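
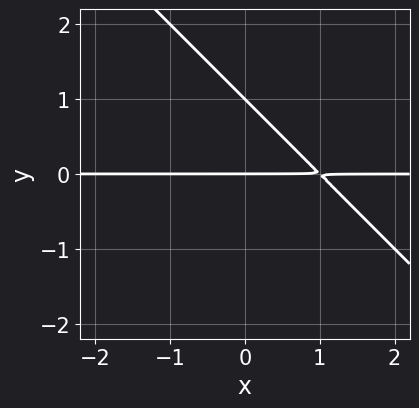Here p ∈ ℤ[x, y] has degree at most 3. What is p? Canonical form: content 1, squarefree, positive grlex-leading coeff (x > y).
First, the degree is 2 — a generic line meets the curve in up to 2 points.
Then, from the axis intercepts and sections: every point of the x-axis in the box is on the curve; among the integer gridlines, it crosses the y-axis at y ∈ {0, 1}.
Finally, matching integer coefficients to the picture gives p.

x*y + y^2 - y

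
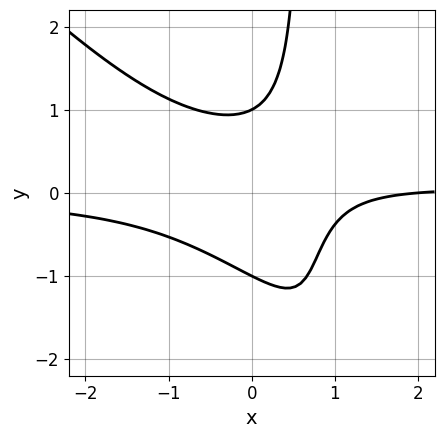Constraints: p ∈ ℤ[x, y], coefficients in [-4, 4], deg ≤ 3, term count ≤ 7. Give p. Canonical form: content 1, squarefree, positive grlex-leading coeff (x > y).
3*x^2*y + 3*x*y^2 - 2*y^2 - x + 2

1. The degree is 3 — the shape is more complex than any degree-2 curve.
2. Reading off the gridlines: it crosses the x-axis at the gridline x = 2; among the integer gridlines, it crosses the y-axis at y ∈ {-1, 1}.
3. Assembling these constraints gives the stated polynomial.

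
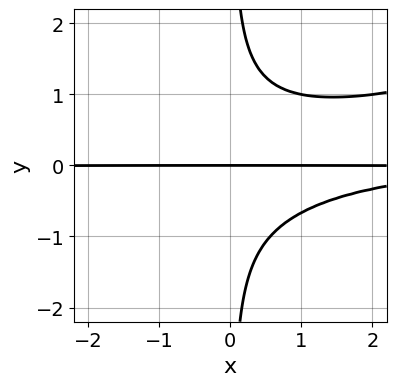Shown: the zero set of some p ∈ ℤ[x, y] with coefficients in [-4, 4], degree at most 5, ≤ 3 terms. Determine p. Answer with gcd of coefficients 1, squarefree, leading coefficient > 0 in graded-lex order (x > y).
x^2*y^2 - 3*x*y^3 + 2*y

1. deg p = 4.
2. Against the integer gridlines: it meets the y-axis at y = 0 (among the integer gridlines); every point of the x-axis in the box is on the curve.
3. Assembling these constraints gives the stated polynomial.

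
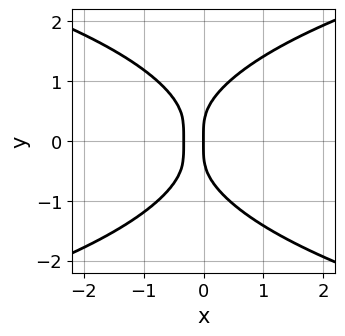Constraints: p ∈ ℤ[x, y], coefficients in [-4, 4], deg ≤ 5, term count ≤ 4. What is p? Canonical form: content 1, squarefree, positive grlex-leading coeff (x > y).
1. deg p = 4. The shape is more complex than any degree-3 curve.
2. Symmetries: the y ↦ −y reflection is a symmetry, so y appears only in even powers.
3. Checking where it meets the axes: one x-axis crossing is at x = 0; it crosses the y-axis at the gridline y = 0.
4. Solving for integer coefficients yields p as stated.

y^4 - 3*x^2 - x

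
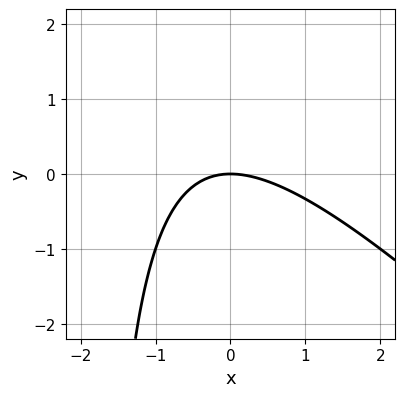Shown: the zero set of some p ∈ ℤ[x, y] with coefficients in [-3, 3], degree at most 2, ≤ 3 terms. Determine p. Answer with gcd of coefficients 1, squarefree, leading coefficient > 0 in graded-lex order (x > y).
1. Degree: the shape is more complex than any degree-1 curve, so deg p = 2.
2. Observable constraints: it crosses the x-axis at the gridline x = 0; it crosses the y-axis at the gridline y = 0.
3. Assembling these constraints gives the stated polynomial.

x^2 + x*y + 2*y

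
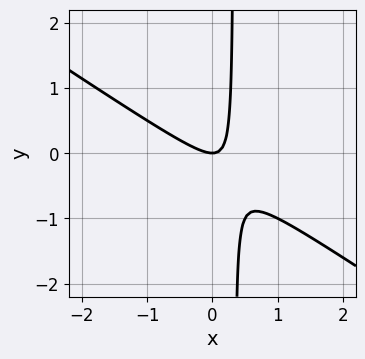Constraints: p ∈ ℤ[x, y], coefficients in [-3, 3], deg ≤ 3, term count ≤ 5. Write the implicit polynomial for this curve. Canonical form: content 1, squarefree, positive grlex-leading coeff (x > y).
1. The degree is 2 — the shape is more complex than any degree-1 curve.
2. Against the integer gridlines: it meets the y-axis at y = 0 (among the integer gridlines); it crosses the x-axis at the gridline x = 0.
3. Solving for integer coefficients yields p as stated.

2*x^2 + 3*x*y - y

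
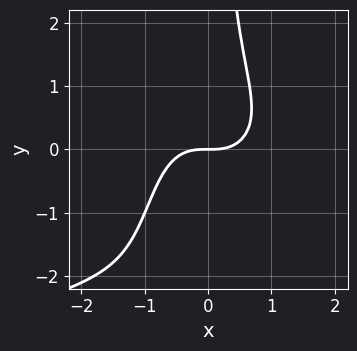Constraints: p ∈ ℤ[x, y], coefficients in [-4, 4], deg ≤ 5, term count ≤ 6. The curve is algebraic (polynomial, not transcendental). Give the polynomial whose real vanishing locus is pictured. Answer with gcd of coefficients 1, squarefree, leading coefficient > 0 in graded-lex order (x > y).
2*x^2*y^2 + 3*x^3 + 2*x*y^2 - 3*y

deg p = 4. A generic line meets the curve in up to 4 points.
Checking where it meets the axes: it crosses the y-axis at the gridline y = 0; one x-axis crossing is at x = 0.
These observations pin down the coefficients.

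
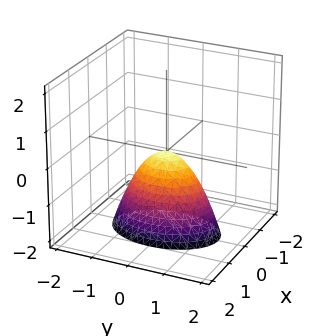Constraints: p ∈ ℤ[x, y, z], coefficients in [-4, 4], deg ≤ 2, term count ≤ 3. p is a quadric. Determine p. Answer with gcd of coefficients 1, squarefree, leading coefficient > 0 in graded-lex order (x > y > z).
1. deg p = 2.
2. Symmetries: it's symmetric under x → −x, forcing even powers of x; it's symmetric under y → −y, forcing even powers of y.
3. Checking where it meets the axes: it meets the y-axis at y = 0 (among the integer gridlines); it crosses the z-axis at the gridline z = 0; one x-axis crossing is at x = 0.
4. Together with the visible shape, these determine p as stated.

2*x^2 + y^2 + z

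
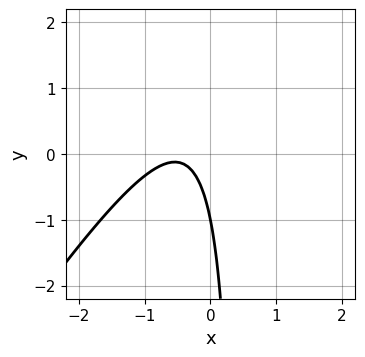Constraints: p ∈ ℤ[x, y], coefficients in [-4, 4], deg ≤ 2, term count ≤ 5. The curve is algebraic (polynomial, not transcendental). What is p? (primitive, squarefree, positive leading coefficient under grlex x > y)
1. The degree is 2 — a generic line meets the curve in up to 2 points.
2. Against the integer gridlines: no x-intercept at any integer in the box; it meets the y-axis at y = -1 (among the integer gridlines).
3. Matching integer coefficients to the picture gives p.

3*x^2 - 2*x*y + 3*x + y + 1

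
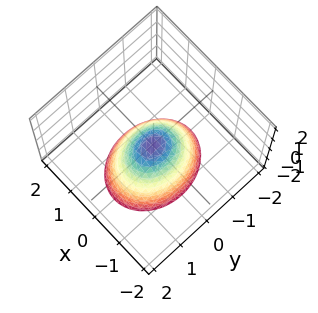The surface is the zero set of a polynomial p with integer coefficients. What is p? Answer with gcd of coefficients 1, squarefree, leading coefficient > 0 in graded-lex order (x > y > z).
deg p = 2. A paraboloid; a quadric.
Symmetries: the y ↦ −y reflection is a symmetry, so y appears only in even powers; mirror symmetry x ↦ −x ⇒ only even powers of x.
Checking where it meets the axes: one z-axis crossing is at z = 0; one x-axis crossing is at x = 0; one y-axis crossing is at y = 0.
These observations pin down the coefficients.

3*x^2 + 2*y^2 + 2*z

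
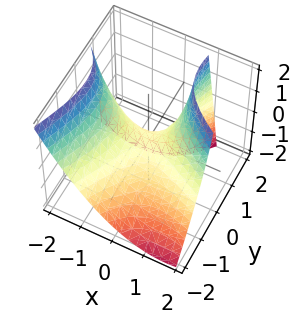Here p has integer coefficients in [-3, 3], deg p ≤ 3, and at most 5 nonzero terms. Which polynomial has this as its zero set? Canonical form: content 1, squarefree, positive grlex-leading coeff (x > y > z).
First, the degree is 2 — the shape is more complex than any degree-1 surface.
Next, against the integer gridlines: it crosses the y-axis at the gridline y = 0; it crosses the z-axis at the gridline z = 0.
Finally, matching integer coefficients to the picture gives p.

2*x^2 + 3*x*y - 2*y^2 + 2*y*z - 3*z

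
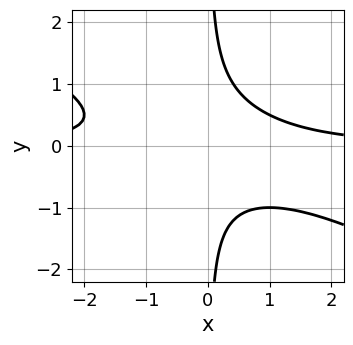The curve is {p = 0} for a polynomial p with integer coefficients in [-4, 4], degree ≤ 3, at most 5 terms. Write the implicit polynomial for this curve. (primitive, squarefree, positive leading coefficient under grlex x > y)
First, the degree is 3 — no degree-2 curve has this shape.
Next, from the axis intercepts and sections: it misses every integer gridline on the x-axis; the curve avoids every integer y-axis point in the box.
Finally, the integer polynomial consistent with all of this is the stated p.

x^2*y + 2*x*y^2 - 1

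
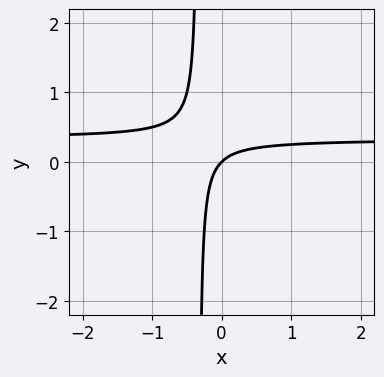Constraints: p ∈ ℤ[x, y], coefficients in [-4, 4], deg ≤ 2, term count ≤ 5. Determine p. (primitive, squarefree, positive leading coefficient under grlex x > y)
3*x*y - x + y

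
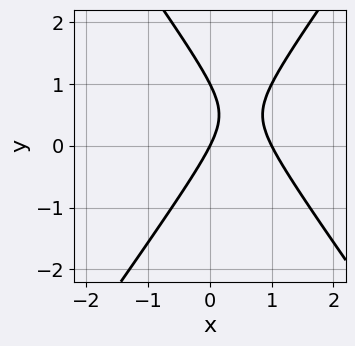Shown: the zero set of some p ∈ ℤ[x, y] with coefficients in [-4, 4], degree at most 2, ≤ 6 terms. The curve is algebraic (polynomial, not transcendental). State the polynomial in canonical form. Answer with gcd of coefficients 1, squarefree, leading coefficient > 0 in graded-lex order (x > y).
2*x^2 - y^2 - 2*x + y

(a) Degree: no degree-1 curve has this shape, so deg p = 2.
(b) Observable constraints: the y-axis gridline crossings are at y ∈ {0, 1}; the x-axis gridline crossings are at x ∈ {0, 1}.
(c) These observations pin down the coefficients.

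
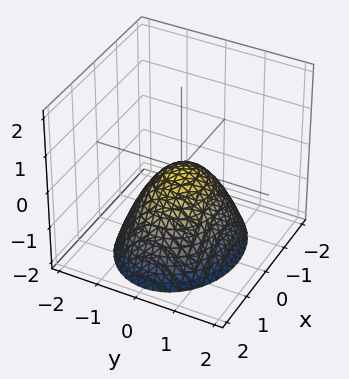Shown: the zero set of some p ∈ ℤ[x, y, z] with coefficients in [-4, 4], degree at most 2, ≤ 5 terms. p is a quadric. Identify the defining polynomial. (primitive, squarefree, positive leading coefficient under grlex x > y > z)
1. The degree is 2 — a paraboloid; a quadric.
2. Symmetries: it's symmetric under y → −y, forcing even powers of y; mirror symmetry x ↦ −x ⇒ only even powers of x.
3. From the axis intercepts and sections: it crosses the y-axis at the gridline y = 0; it crosses the z-axis at the gridline z = 0; it meets the x-axis at x = 0 (among the integer gridlines).
4. Matching integer coefficients to the picture gives p.

2*x^2 + 3*y^2 + 3*z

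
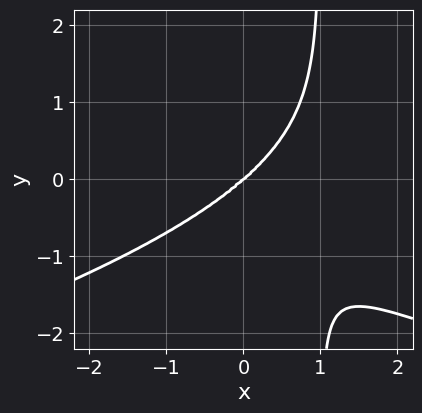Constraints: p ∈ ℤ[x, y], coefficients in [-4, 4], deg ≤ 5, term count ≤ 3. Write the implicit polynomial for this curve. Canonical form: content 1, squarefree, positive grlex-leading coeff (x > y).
First, deg p = 4. No degree-3 curve has this shape.
Then, reading off the gridlines: it meets the y-axis at y = 0 (among the integer gridlines); one x-axis crossing is at x = 0.
Finally, fitting integer coefficients to these (and the overall shape) gives p.

3*x*y^3 + 2*x^3 - 3*y^3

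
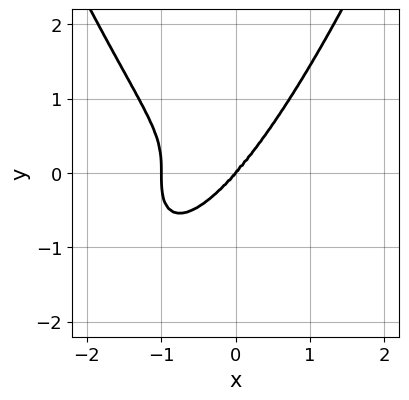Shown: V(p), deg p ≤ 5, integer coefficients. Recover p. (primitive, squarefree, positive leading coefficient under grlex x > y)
3*x^4 + 3*x^3 - 2*y^3

Degree: the shape is more complex than any degree-3 curve, so deg p = 4.
Observable constraints: the x-axis gridline crossings are at x ∈ {-1, 0}; one y-axis crossing is at y = 0.
Putting this together gives p.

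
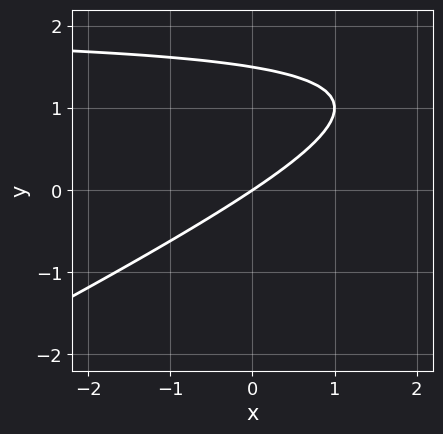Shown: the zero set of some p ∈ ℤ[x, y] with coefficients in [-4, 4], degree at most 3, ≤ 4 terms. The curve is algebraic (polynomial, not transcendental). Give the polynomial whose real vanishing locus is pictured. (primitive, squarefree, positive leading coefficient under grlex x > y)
x*y - 2*y^2 - 2*x + 3*y

First, the degree is 2 — no degree-1 curve has this shape.
Next, from the visible intercepts: it meets the y-axis at y = 0 (among the integer gridlines); it crosses the x-axis at the gridline x = 0.
Finally, solving for integer coefficients yields p as stated.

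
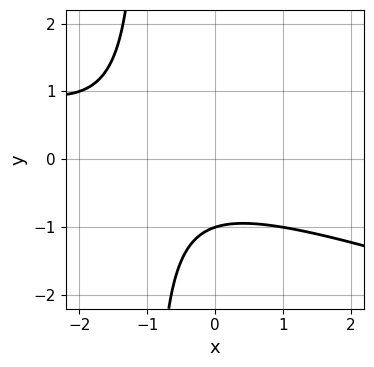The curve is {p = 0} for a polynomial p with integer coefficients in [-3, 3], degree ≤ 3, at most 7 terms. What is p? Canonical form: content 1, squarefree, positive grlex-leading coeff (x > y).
First, degree: the shape is more complex than any degree-1 curve, so deg p = 2.
Then, against the integer gridlines: it misses every integer gridline on the x-axis; it crosses the y-axis at the gridline y = -1.
Finally, putting this together gives p.

x^2 + 3*x*y + 2*x + 3*y + 3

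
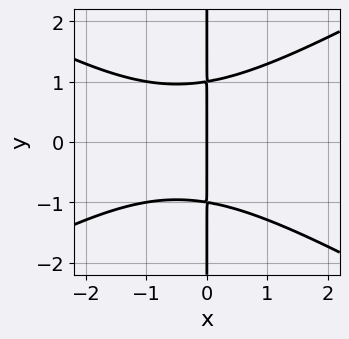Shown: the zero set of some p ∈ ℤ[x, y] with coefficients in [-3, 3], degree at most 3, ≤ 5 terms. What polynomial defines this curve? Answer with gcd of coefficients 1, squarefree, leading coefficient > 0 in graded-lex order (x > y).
x^3 - 3*x*y^2 + x^2 + 3*x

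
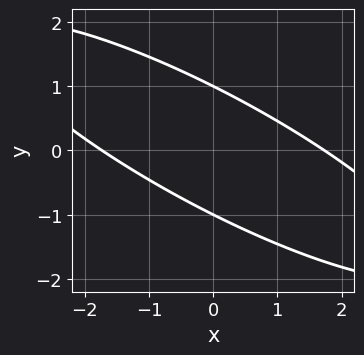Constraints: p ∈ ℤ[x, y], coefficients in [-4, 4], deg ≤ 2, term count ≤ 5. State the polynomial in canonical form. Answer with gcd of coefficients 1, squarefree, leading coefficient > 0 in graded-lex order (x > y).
x^2 + 3*x*y + 3*y^2 - 3

(a) The degree is 2 — the shape is more complex than any degree-1 curve.
(b) Reading off the gridlines: the y-axis gridline crossings are at y ∈ {-1, 1}.
(c) These observations pin down the coefficients.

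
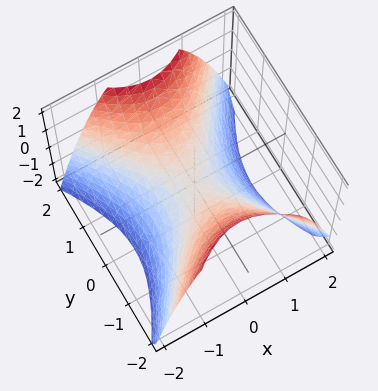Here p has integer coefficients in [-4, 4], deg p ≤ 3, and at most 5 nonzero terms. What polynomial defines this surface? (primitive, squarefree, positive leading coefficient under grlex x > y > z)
First, deg p = 2.
Next, symmetries: mirror symmetry y ↦ −y ⇒ only even powers of y; mirror symmetry x ↦ −x ⇒ only even powers of x.
Then, from the axis intercepts and sections: one y-axis crossing is at y = 0; it crosses the x-axis at the gridline x = 0; it crosses the z-axis at the gridline z = 0.
Finally, solving for integer coefficients yields p as stated.

3*x^2 - 2*y^2 + 3*z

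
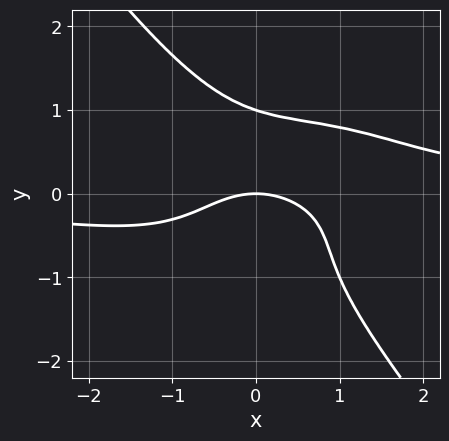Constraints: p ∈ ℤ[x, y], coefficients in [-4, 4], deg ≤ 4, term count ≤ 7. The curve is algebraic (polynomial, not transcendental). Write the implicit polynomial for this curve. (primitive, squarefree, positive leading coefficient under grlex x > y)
x^3*y + 2*x*y^3 + 2*y^4 - x^2 - 2*y

The degree is 4 — a generic line meets the curve in up to 4 points.
Checking where it meets the axes: among the integer gridlines, it crosses the y-axis at y ∈ {0, 1}; it crosses the x-axis at the gridline x = 0.
Fitting integer coefficients to these (and the overall shape) gives p.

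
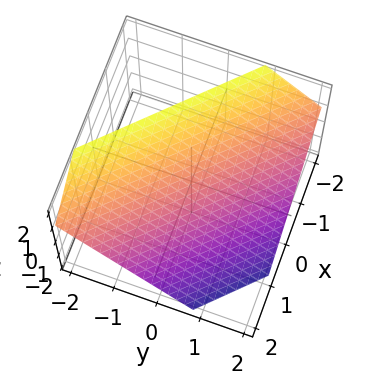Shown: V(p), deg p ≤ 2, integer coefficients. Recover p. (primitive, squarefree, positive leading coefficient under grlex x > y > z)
3*x + 3*y + 3*z - 2

First, degree: the surface is flat (a plane), so deg p = 1.
Finally, putting this together gives p.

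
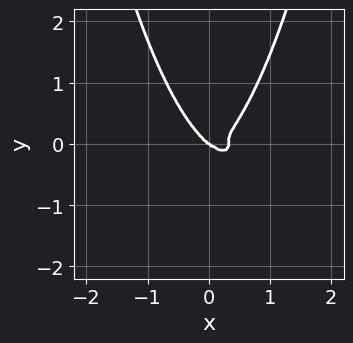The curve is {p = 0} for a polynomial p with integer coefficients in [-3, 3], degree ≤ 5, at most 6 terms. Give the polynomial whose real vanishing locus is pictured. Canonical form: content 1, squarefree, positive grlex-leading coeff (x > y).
3*x^4 + 2*x^2*y^2 - x^3 - 2*y^3

First, the degree is 4 — a generic line meets the curve in up to 4 points.
Then, from the axis intercepts and sections: it meets the x-axis at x = 0 (among the integer gridlines); one y-axis crossing is at y = 0.
Finally, the integer polynomial consistent with all of this is the stated p.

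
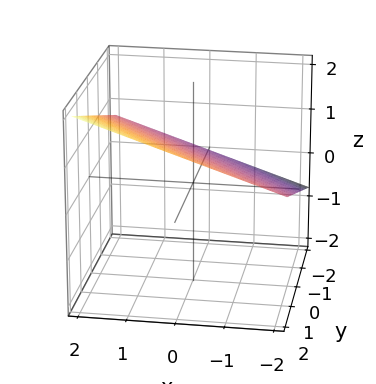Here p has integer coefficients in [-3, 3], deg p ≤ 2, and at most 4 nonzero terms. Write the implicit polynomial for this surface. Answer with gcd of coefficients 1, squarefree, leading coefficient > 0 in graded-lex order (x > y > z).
x + y - 3*z + 2

(a) Degree: the surface is flat (a plane), so deg p = 1.
(b) Reading off the gridlines: it crosses the x-axis at the gridline x = -2; one y-axis crossing is at y = -2.
(c) Assembling these constraints gives the stated polynomial.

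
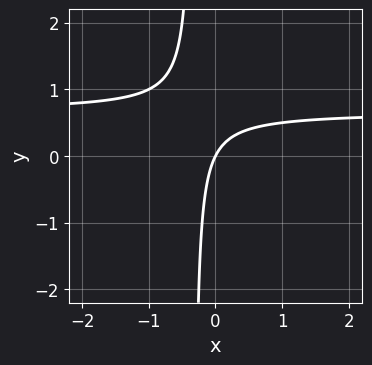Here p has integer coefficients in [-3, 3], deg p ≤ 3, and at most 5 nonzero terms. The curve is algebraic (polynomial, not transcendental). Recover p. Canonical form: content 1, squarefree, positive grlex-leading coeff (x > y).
First, deg p = 2.
Next, observable constraints: it crosses the x-axis at the gridline x = 0; it meets the y-axis at y = 0 (among the integer gridlines).
Finally, putting this together gives p.

3*x*y - 2*x + y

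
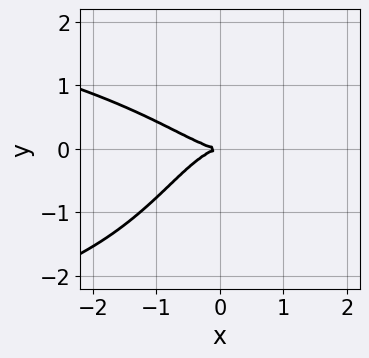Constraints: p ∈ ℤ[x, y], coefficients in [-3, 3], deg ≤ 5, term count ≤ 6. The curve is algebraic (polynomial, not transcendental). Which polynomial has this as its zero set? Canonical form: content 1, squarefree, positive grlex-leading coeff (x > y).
1. Degree: no degree-3 curve has this shape, so deg p = 4.
2. Reading off the gridlines: it crosses the y-axis at the gridline y = 0; it meets the x-axis at x = 0 (among the integer gridlines).
3. Putting this together gives p.

x^2*y^2 + x^3 + x^2*y + 2*y^2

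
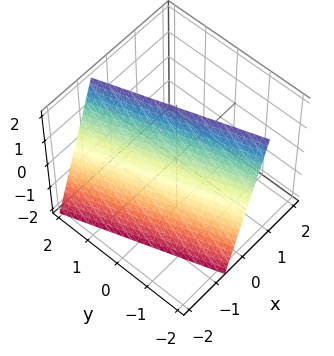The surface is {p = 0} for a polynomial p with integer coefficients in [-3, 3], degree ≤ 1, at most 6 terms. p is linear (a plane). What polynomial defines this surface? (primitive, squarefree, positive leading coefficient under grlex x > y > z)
3*x + y - z + 2

1. The degree is 1 — the surface is flat (a plane).
2. Against the integer gridlines: one y-axis crossing is at y = -2; it meets the z-axis at z = 2 (among the integer gridlines).
3. The integer polynomial consistent with all of this is the stated p.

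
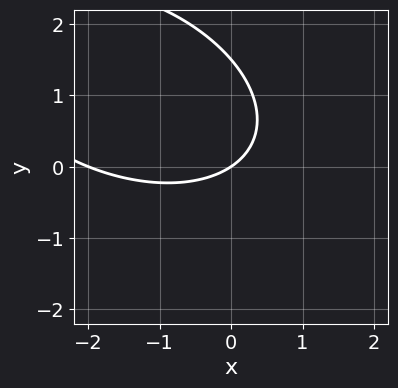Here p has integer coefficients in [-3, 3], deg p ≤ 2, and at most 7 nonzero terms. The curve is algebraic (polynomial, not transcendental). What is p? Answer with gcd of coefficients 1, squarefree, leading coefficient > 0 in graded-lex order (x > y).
x^2 + x*y + 2*y^2 + 2*x - 3*y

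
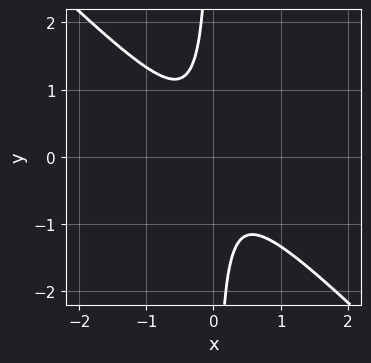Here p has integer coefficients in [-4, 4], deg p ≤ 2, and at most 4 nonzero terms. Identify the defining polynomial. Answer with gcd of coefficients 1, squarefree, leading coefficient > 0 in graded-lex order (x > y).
The degree is 2 — the shape is more complex than any degree-1 curve.
Against the integer gridlines: the curve avoids every integer y-axis point in the box; it misses every integer gridline on the x-axis.
These observations pin down the coefficients.

3*x^2 + 3*x*y + 1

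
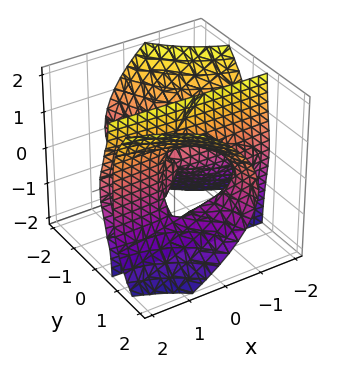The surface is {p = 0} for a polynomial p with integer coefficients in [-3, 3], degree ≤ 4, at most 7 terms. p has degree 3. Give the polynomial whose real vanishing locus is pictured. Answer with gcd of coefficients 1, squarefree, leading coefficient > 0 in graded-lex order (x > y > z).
3*x*y^2 + y^3 - 2*y*z^2 - 2*x*y + z^2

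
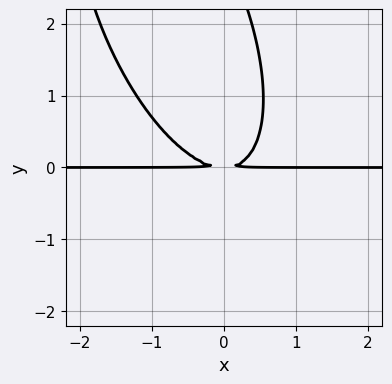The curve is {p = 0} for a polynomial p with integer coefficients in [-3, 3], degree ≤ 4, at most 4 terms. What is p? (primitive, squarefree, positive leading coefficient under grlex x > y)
3*x^2*y + 2*x*y^2 + y^3 - 3*y^2

1. The degree is 3 — a generic line meets the curve in up to 3 points.
2. Reading off the gridlines: every point of the x-axis in the box is on the curve.
3. Assembling these constraints gives the stated polynomial.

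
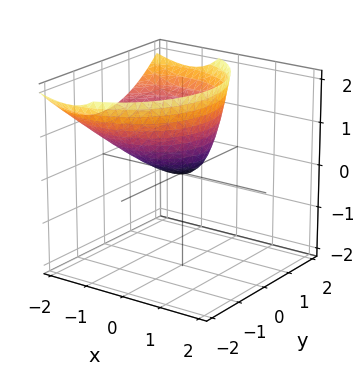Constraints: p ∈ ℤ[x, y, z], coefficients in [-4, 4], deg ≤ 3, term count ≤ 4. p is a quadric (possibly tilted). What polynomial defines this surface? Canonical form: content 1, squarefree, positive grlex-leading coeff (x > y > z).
(a) deg p = 2. The shape is more complex than any degree-1 surface.
(b) From the visible intercepts: one z-axis crossing is at z = 0; it crosses the y-axis at the gridline y = 0; it crosses the x-axis at the gridline x = 0.
(c) The integer polynomial consistent with all of this is the stated p.

2*x^2 + 3*x*z + 2*y^2 - 3*z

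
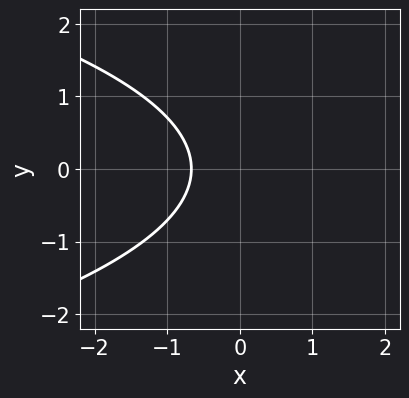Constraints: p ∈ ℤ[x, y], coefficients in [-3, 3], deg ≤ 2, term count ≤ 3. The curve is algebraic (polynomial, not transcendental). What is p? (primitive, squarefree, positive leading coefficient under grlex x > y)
First, deg p = 2. The shape is more complex than any degree-1 curve.
Then, symmetries: the y ↦ −y reflection is a symmetry, so y appears only in even powers.
Next, against the integer gridlines: no y-intercept at any integer in the box.
Finally, together with the visible shape, these determine p as stated.

2*y^2 + 3*x + 2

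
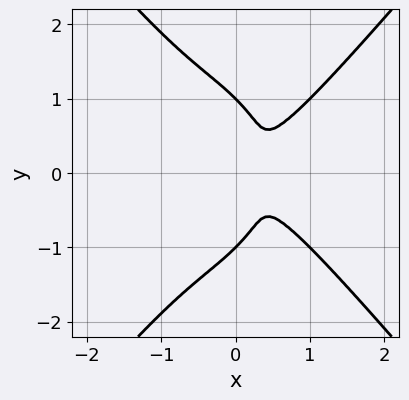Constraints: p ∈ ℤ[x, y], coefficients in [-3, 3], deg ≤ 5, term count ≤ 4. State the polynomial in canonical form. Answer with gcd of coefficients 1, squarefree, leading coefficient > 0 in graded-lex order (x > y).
First, the degree is 4 — a generic line meets the curve in up to 4 points.
Then, symmetries: the y ↦ −y reflection is a symmetry, so y appears only in even powers.
Next, from the visible intercepts: among the integer gridlines, it crosses the y-axis at y ∈ {-1, 1}.
Finally, solving for integer coefficients yields p as stated.

2*x^4 - y^4 - 2*x*y^2 + y^2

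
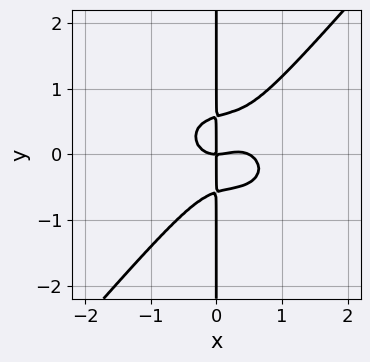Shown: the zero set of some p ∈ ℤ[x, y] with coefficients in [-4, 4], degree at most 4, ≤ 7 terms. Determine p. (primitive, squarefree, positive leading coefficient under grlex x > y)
1. deg p = 4. A generic line meets the curve in up to 4 points.
2. From the visible intercepts: every point of the y-axis in the box is on the curve; one x-axis crossing is at x = 0.
3. These observations pin down the coefficients.

2*x^4 + 2*x^2*y^2 - 3*x*y^3 - x^3 + x*y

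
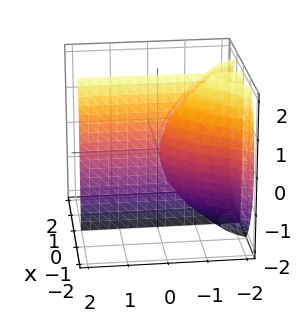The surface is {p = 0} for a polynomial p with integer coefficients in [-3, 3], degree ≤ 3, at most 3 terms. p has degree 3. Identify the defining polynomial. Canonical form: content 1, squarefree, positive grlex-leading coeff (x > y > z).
There are 2 components.
Degree: the shape is more complex than any degree-2 surface, so deg p = 3.
Against the integer gridlines: it crosses the x-axis at the gridline x = 0; the visible z-axis segment lies entirely on the surface; every point of the y-axis in the box is on the surface.
Putting this together gives p.

2*x^3 + x*z^2 + 3*x*y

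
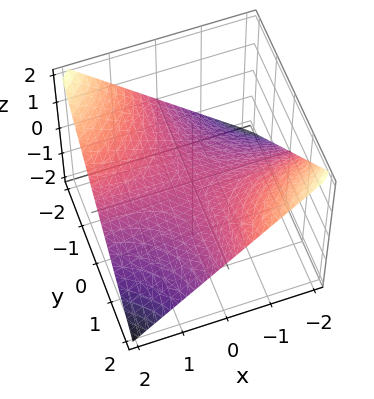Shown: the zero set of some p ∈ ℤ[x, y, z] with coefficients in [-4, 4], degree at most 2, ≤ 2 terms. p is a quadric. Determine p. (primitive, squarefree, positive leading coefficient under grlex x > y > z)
First, degree: a hyperbolic paraboloid; a quadric, so deg p = 2.
Then, reading off the gridlines: every point of the y-axis in the box is on the surface; the visible x-axis segment lies entirely on the surface; one z-axis crossing is at z = 0.
Finally, assembling these constraints gives the stated polynomial.

x*y + 2*z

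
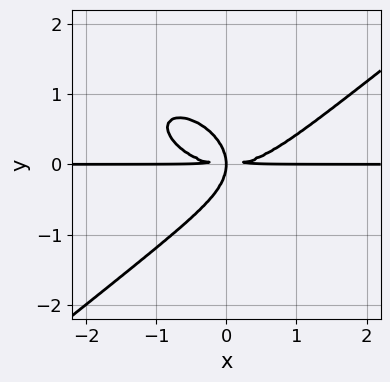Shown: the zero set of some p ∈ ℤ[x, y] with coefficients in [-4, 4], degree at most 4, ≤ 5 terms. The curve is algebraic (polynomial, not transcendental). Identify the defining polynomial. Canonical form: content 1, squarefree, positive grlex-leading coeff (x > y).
First, deg p = 4.
Next, from the visible intercepts: the visible x-axis segment lies entirely on the curve.
Finally, matching integer coefficients to the picture gives p.

x^3*y - 2*y^4 - 2*x*y^2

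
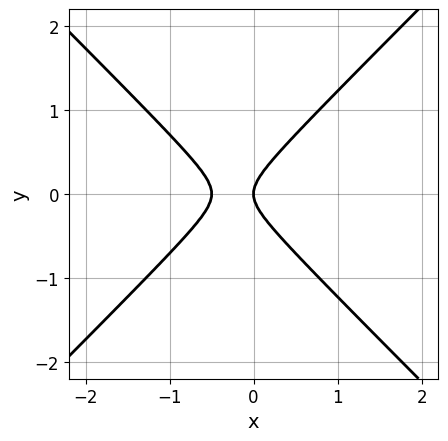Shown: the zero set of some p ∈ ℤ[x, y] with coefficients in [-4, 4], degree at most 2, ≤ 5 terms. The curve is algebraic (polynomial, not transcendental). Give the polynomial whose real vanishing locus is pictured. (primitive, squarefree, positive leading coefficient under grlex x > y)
2*x^2 - 2*y^2 + x

1. The degree is 2 — no degree-1 curve has this shape.
2. Symmetries: it's symmetric under y → −y, forcing even powers of y.
3. From the axis intercepts and sections: it meets the y-axis at y = 0 (among the integer gridlines); it meets the x-axis at x = 0 (among the integer gridlines).
4. Putting this together gives p.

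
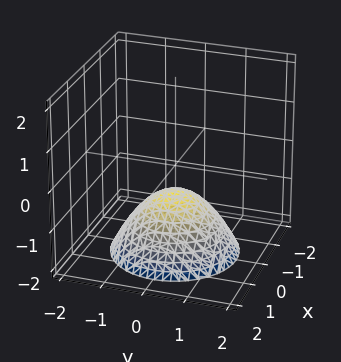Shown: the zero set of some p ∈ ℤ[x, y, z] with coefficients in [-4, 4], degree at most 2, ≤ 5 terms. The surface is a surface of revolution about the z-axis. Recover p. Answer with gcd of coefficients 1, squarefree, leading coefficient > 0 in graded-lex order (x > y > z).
First, the degree is 2 — a generic line meets the surface in up to 2 points.
Then, symmetry: the surface is invariant under rotation about z: p = q(x² + y², z).
Next, observable constraints: the surface avoids every integer y-axis point in the box; a circular section at z = -1 has radius between 0 and 1.
Finally, fitting integer coefficients to these (and the overall shape) gives p.

2*x^2 + 2*y^2 + 3*z + 2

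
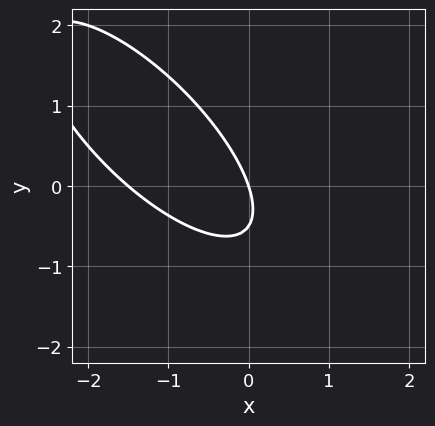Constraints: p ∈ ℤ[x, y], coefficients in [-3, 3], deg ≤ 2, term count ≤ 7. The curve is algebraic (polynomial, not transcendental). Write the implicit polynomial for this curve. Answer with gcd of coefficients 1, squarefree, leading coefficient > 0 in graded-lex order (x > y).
deg p = 2. The shape is more complex than any degree-1 curve.
Observable constraints: one y-axis crossing is at y = 0; it crosses the x-axis at the gridline x = 0.
Fitting integer coefficients to these (and the overall shape) gives p.

2*x^2 + 3*x*y + 2*y^2 + 3*x + y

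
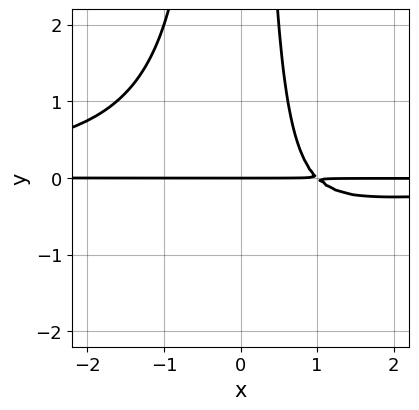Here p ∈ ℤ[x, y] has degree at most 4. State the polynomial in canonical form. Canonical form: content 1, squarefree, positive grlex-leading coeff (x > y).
deg p = 4. No degree-3 curve has this shape.
Observable constraints: it meets the y-axis at y = 0 (among the integer gridlines); every point of the x-axis in the box is on the curve.
Putting this together gives p.

x^2*y^2 + x*y - y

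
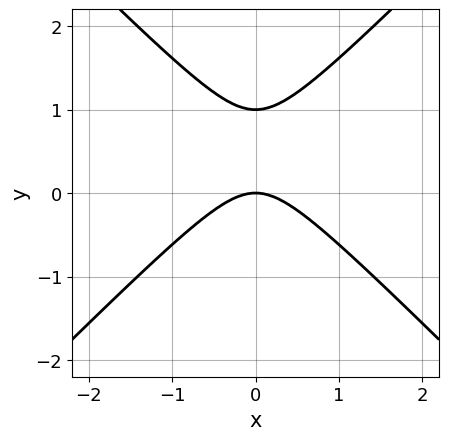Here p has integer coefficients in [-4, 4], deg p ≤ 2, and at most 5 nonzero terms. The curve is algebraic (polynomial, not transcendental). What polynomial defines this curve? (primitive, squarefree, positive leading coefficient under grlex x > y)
The degree is 2 — no degree-1 curve has this shape.
Symmetries: it's symmetric under x → −x, forcing even powers of x.
Reading off the gridlines: among the integer gridlines, it crosses the y-axis at y ∈ {0, 1}; one x-axis crossing is at x = 0.
These observations pin down the coefficients.

x^2 - y^2 + y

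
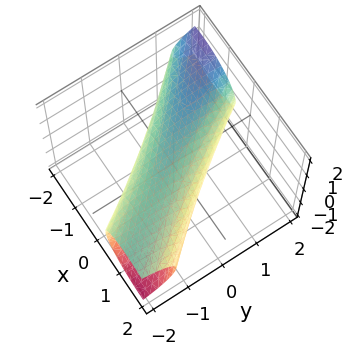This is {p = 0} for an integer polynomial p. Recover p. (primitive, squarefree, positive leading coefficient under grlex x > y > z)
Degree: a generic line meets the surface in up to 2 points, so deg p = 2.
From the visible intercepts: the x-axis gridline crossings are at x ∈ {-1, 1}.
Matching integer coefficients to the picture gives p.

2*x^2 + 3*x*y + x*z + y^2 + 3*z^2 - 2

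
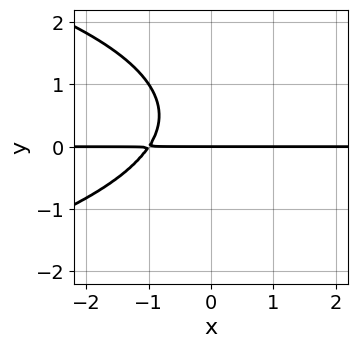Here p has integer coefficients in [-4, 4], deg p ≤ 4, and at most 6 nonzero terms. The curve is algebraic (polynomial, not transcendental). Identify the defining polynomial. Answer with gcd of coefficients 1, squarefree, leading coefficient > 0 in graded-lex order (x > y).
2*y^3 + 3*x*y - 2*y^2 + 3*y

The degree is 3 — a generic line meets the curve in up to 3 points.
Observable constraints: one y-axis crossing is at y = 0; every point of the x-axis in the box is on the curve.
Fitting integer coefficients to these (and the overall shape) gives p.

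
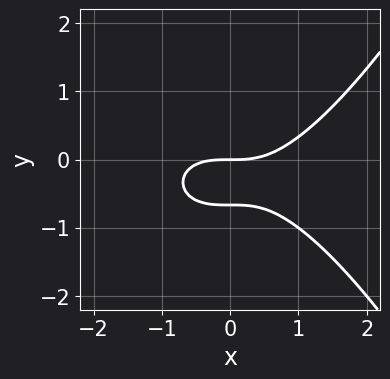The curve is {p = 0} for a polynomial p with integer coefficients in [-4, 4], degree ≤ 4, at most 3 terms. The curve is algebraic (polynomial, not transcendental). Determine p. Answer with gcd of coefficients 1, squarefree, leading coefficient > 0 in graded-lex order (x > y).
First, deg p = 3. A generic line meets the curve in up to 3 points.
Next, observable constraints: it meets the x-axis at x = 0 (among the integer gridlines); it meets the y-axis at y = 0 (among the integer gridlines).
Finally, assembling these constraints gives the stated polynomial.

x^3 - 3*y^2 - 2*y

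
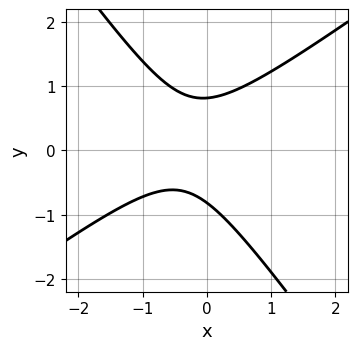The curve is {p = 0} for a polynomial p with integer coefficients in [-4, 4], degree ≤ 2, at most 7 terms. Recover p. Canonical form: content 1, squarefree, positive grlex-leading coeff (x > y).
3*x^2 - 2*x*y - 3*y^2 + 2*x + 2

1. Degree: the shape is more complex than any degree-1 curve, so deg p = 2.
2. Checking where it meets the axes: it misses every integer gridline on the x-axis.
3. Putting this together gives p.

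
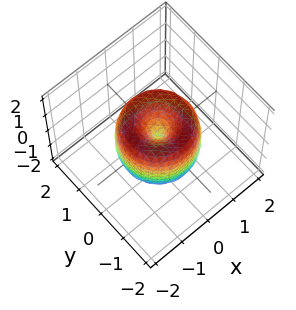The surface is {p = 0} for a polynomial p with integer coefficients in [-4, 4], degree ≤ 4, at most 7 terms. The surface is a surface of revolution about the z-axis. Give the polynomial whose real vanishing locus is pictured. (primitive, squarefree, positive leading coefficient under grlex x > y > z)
2*x^4 + 4*x^2*y^2 + 2*y^4 - 3*x^2 - 3*y^2 + z^2

1. The degree is 4 — a generic line meets the surface in up to 4 points.
2. Symmetry: the surface is invariant under rotation about z: p = q(x² + y², z).
3. Observable constraints: it meets the z-axis at z = 0 (among the integer gridlines); it meets the x-axis at x = 0 (among the integer gridlines).
4. Assembling these constraints gives the stated polynomial.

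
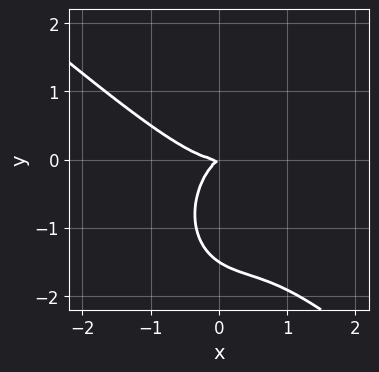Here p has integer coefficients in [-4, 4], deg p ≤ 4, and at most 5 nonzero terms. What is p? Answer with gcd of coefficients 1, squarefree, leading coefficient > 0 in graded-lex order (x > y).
3*x^3 + 2*x^2*y + 2*y^3 - 2*x*y + 3*y^2

Degree: no degree-2 curve has this shape, so deg p = 3.
Observable constraints: it meets the y-axis at y = 0 (among the integer gridlines); it crosses the x-axis at the gridline x = 0.
Together with the visible shape, these determine p as stated.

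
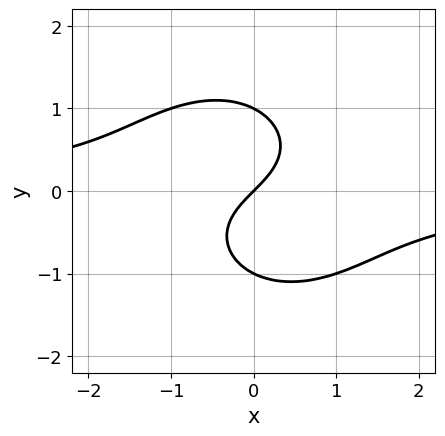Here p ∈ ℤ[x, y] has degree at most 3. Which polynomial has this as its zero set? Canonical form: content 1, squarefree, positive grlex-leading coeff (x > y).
x^2*y + y^3 + x - y

Degree: no degree-2 curve has this shape, so deg p = 3.
Reading off the gridlines: it meets the x-axis at x = 0 (among the integer gridlines); among the integer gridlines, it crosses the y-axis at y ∈ {-1, 0, 1}.
The integer polynomial consistent with all of this is the stated p.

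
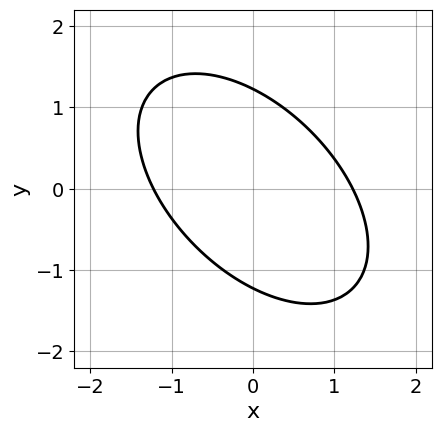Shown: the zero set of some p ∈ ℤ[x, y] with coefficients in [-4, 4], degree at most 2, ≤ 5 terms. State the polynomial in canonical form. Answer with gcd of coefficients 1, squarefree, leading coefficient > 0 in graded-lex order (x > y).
1. The degree is 2 — a generic line meets the curve in up to 2 points.
2. Matching integer coefficients to the picture gives p.

2*x^2 + 2*x*y + 2*y^2 - 3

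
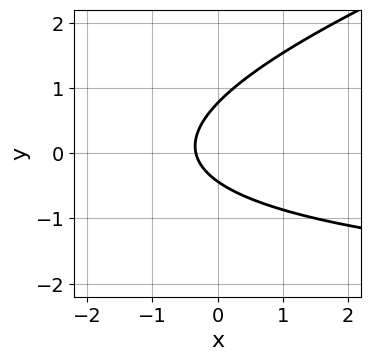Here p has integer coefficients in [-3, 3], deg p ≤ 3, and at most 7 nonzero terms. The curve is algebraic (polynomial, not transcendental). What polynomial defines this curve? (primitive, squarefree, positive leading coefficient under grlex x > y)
x*y - 3*y^2 + 3*x + y + 1

(a) The degree is 2 — the shape is more complex than any degree-1 curve.
(b) Solving for integer coefficients yields p as stated.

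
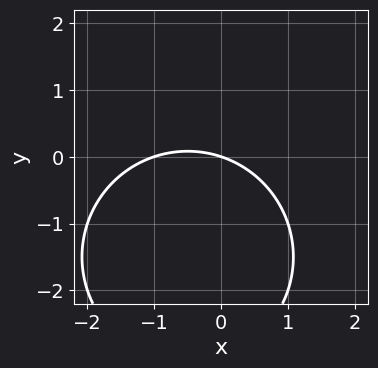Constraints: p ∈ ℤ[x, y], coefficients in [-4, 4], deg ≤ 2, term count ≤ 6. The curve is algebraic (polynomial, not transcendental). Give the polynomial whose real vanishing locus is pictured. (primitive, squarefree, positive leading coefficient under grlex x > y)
x^2 + y^2 + x + 3*y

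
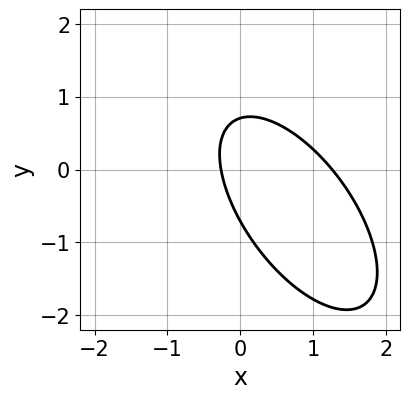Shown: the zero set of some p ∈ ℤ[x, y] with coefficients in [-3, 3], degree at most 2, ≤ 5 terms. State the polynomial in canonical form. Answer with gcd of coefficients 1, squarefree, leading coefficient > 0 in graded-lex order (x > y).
1. deg p = 2. No degree-1 curve has this shape.
2. Putting this together gives p.

3*x^2 + 3*x*y + 2*y^2 - 3*x - 1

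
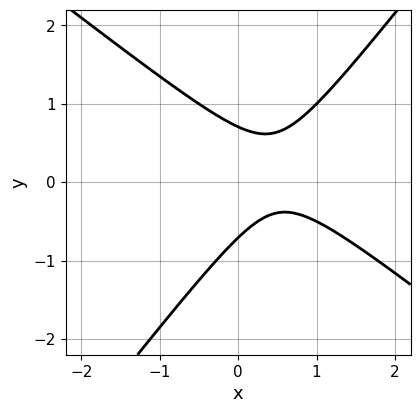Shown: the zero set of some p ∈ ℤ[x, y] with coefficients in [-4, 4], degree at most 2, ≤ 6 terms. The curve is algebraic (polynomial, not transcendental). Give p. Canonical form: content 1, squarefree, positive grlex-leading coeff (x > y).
2*x^2 + x*y - 2*y^2 - 2*x + 1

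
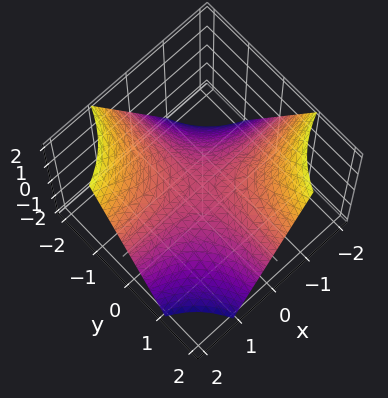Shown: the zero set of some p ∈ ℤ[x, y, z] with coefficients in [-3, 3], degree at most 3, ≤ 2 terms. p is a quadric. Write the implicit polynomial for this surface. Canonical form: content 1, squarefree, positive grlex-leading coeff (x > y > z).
(a) Degree: a hyperbolic paraboloid; a quadric, so deg p = 2.
(b) From the axis intercepts and sections: one z-axis crossing is at z = 0; the visible x-axis segment lies entirely on the surface; every point of the y-axis in the box is on the surface.
(c) Putting this together gives p.

x*y + z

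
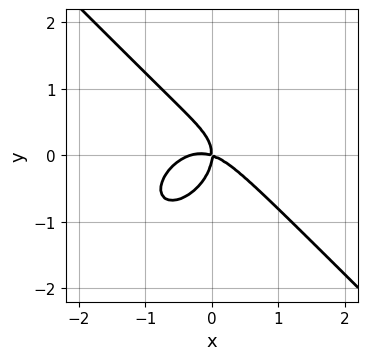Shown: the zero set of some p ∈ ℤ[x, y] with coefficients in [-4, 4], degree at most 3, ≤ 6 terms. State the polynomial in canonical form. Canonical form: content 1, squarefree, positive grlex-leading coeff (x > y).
3*x^3 + 3*y^3 + x^2 + 3*x*y

(a) deg p = 3. The shape is more complex than any degree-2 curve.
(b) Observable constraints: one y-axis crossing is at y = 0; it crosses the x-axis at the gridline x = 0.
(c) Matching integer coefficients to the picture gives p.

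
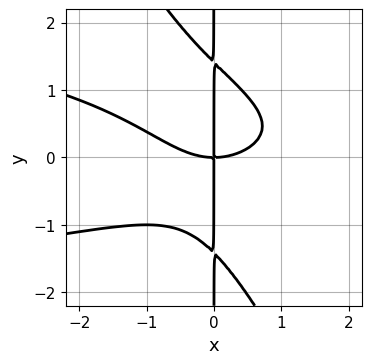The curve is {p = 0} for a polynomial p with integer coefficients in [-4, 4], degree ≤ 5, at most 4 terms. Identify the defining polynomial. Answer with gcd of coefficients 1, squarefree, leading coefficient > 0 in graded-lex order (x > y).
2*x^2*y^2 + x*y^3 + x^3 - 2*x*y

First, deg p = 4. The shape is more complex than any degree-3 curve.
Then, against the integer gridlines: every point of the y-axis in the box is on the curve; it crosses the x-axis at the gridline x = 0.
Finally, together with the visible shape, these determine p as stated.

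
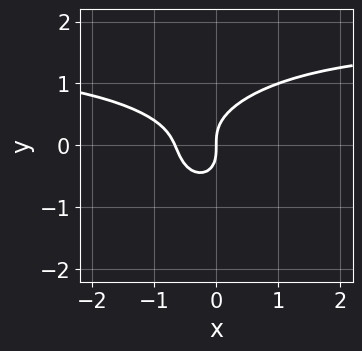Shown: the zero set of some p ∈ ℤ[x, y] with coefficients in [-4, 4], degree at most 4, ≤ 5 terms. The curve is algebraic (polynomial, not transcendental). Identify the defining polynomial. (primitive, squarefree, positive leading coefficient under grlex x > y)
2*x^2*y + 3*y^3 - 3*x^2 - 2*x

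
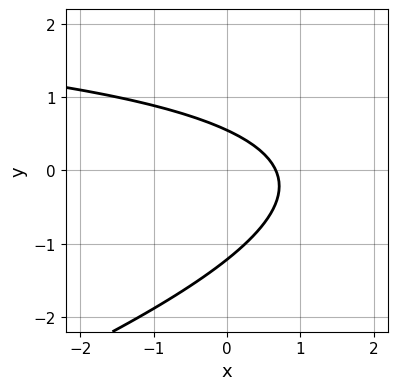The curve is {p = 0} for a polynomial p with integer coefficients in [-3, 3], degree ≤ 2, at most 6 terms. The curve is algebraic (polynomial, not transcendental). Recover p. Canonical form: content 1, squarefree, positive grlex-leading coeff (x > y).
x*y - 3*y^2 - 3*x - 2*y + 2

(a) deg p = 2. The shape is more complex than any degree-1 curve.
(b) Matching integer coefficients to the picture gives p.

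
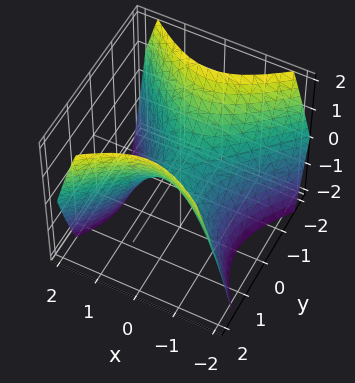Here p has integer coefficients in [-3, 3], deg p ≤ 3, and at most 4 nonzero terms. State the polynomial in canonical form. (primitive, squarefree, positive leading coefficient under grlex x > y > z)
(a) Degree: a saddle surface; a quadric, so deg p = 2.
(b) Symmetries: mirror symmetry x ↦ −x ⇒ only even powers of x; it's symmetric under y → −y, forcing even powers of y.
(c) Checking where it meets the axes: one y-axis crossing is at y = 0; it crosses the x-axis at the gridline x = 0; it meets the z-axis at z = 0 (among the integer gridlines).
(d) These observations pin down the coefficients.

x^2 - y^2 + z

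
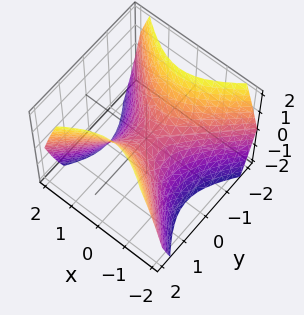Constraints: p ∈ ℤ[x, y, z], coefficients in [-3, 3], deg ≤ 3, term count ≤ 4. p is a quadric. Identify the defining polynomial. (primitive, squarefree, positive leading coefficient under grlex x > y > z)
x^2 - y^2 + z

1. The degree is 2 — a saddle surface; a quadric.
2. Symmetries: the y ↦ −y reflection is a symmetry, so y appears only in even powers; mirror symmetry x ↦ −x ⇒ only even powers of x.
3. Against the integer gridlines: one z-axis crossing is at z = 0; one y-axis crossing is at y = 0; it meets the x-axis at x = 0 (among the integer gridlines).
4. The integer polynomial consistent with all of this is the stated p.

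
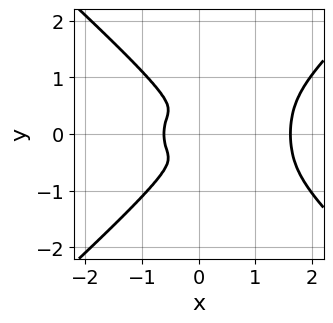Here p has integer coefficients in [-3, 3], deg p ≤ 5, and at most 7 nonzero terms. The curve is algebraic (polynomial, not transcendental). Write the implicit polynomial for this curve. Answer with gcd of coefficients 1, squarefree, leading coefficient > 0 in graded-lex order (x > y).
2*x^4 - 3*y^4 - 2*x^3 - 2*x*y^2 - 2*x^2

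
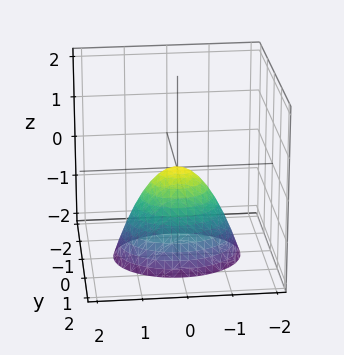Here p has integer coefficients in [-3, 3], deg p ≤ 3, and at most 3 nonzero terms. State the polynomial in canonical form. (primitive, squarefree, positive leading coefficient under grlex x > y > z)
2*x^2 + 3*y^2 + 2*z

The degree is 2 — a paraboloid; a quadric.
Symmetries: it's symmetric under x → −x, forcing even powers of x; mirror symmetry y ↦ −y ⇒ only even powers of y.
Reading off the gridlines: it crosses the y-axis at the gridline y = 0; it crosses the z-axis at the gridline z = 0; one x-axis crossing is at x = 0.
Together with the visible shape, these determine p as stated.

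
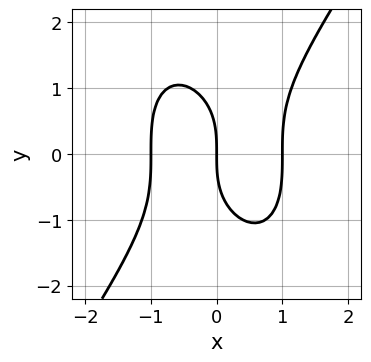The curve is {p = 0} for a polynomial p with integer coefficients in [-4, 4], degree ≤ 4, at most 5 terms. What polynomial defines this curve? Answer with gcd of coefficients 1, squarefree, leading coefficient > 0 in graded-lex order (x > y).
3*x^3 - y^3 - 3*x

First, degree: no degree-2 curve has this shape, so deg p = 3.
Then, reading off the gridlines: the x-axis gridline crossings are at x ∈ {-1, 0, 1}; it meets the y-axis at y = 0 (among the integer gridlines).
Finally, putting this together gives p.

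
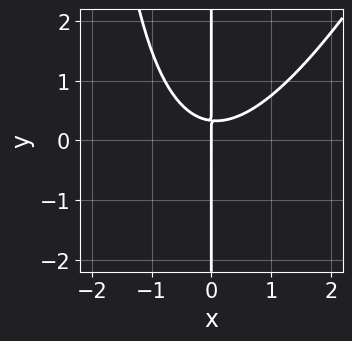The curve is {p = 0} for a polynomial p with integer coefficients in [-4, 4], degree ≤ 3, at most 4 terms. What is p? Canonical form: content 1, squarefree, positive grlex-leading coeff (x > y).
2*x^3 - x^2*y - 3*x*y + x

1. The degree is 3 — no degree-2 curve has this shape.
2. Observable constraints: it meets the x-axis at x = 0 (among the integer gridlines); the visible y-axis segment lies entirely on the curve.
3. Together with the visible shape, these determine p as stated.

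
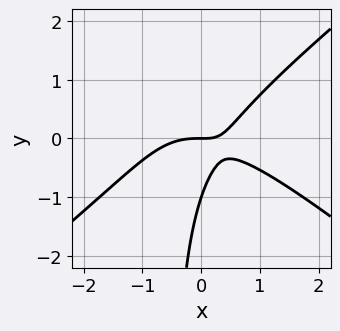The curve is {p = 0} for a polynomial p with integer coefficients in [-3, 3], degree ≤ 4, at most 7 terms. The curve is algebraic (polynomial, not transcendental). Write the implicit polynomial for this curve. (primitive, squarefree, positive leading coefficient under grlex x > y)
2*x^3 - 3*x*y^2 + 3*x*y - 2*y^2 - 2*y

(a) Degree: no degree-2 curve has this shape, so deg p = 3.
(b) Against the integer gridlines: the y-axis gridline crossings are at y ∈ {-1, 0}; it crosses the x-axis at the gridline x = 0.
(c) The integer polynomial consistent with all of this is the stated p.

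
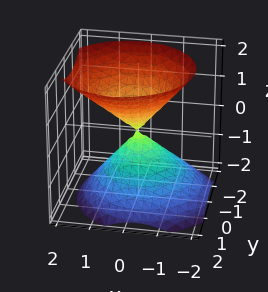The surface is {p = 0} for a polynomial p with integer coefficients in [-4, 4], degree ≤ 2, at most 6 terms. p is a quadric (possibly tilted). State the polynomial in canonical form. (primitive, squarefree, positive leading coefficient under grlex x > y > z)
1. The picture has 2 separate pieces. They look like related sheets of one shape, so recover p as a whole.
2. Degree: a generic line meets the surface in up to 2 points, so deg p = 2.
3. Observable constraints: it crosses the z-axis at the gridline z = 0; it crosses the y-axis at the gridline y = 0; it crosses the x-axis at the gridline x = 0.
4. These observations pin down the coefficients.

3*x^2 - x*z + 3*y^2 - 3*z^2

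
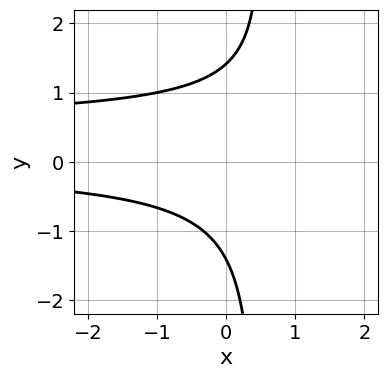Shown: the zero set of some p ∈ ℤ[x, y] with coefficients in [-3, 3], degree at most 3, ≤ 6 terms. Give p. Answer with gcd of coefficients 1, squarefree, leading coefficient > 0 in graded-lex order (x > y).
2*x*y^2 - x*y - y^2 + 2

First, deg p = 3.
Next, checking where it meets the axes: the curve avoids every integer x-axis point in the box.
Finally, fitting integer coefficients to these (and the overall shape) gives p.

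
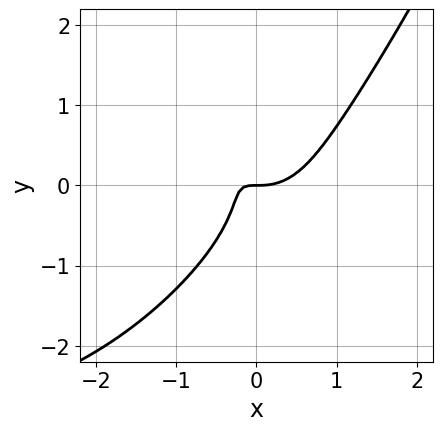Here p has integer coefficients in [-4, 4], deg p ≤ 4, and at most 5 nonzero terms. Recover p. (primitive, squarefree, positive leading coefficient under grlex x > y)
x^3*y + 3*x^3 - 2*y^3 - 3*x*y - y

Degree: the shape is more complex than any degree-3 curve, so deg p = 4.
Observable constraints: one x-axis crossing is at x = 0; it crosses the y-axis at the gridline y = 0.
These observations pin down the coefficients.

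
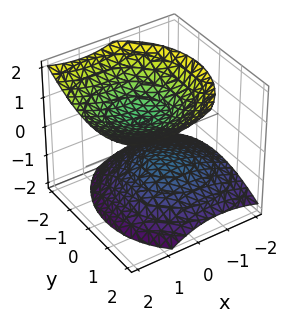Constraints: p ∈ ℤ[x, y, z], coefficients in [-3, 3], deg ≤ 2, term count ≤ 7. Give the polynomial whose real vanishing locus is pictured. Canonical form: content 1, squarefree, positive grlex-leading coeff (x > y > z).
2*x^2 - 2*x*z + 2*y^2 - 3*z^2 + 2

First, there are 2 components.
Next, degree: a generic line meets the surface in up to 2 points, so deg p = 2.
Next, checking where it meets the axes: no y-intercept at any integer in the box; it misses every integer gridline on the x-axis.
Finally, matching integer coefficients to the picture gives p.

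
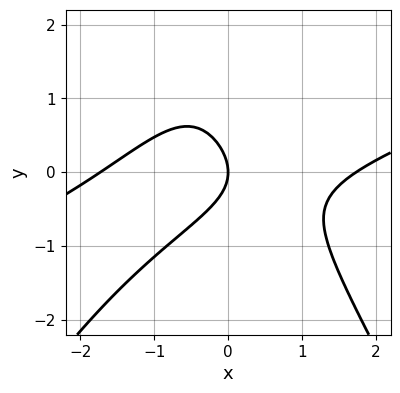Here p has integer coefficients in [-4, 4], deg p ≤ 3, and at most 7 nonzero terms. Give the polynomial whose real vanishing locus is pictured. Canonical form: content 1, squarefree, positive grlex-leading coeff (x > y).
1. The degree is 3 — the shape is more complex than any degree-2 curve.
2. From the visible intercepts: it crosses the y-axis at the gridline y = 0; one x-axis crossing is at x = 0.
3. These observations pin down the coefficients.

x^3 - 3*x^2*y + y^3 - 3*y^2 - 3*x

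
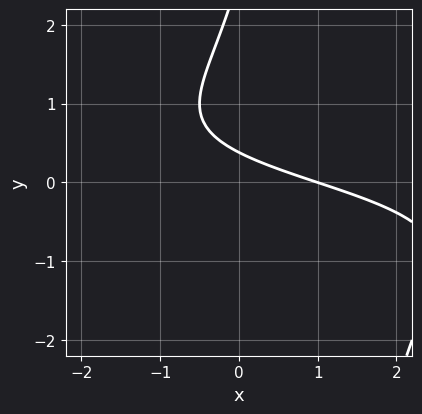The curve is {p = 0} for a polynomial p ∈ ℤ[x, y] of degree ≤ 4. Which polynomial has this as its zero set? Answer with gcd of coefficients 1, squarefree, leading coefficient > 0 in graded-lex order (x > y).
First, the degree is 3 — no degree-2 curve has this shape.
Then, against the integer gridlines: it meets the x-axis at x = 1 (among the integer gridlines).
Finally, fitting integer coefficients to these (and the overall shape) gives p.

x*y^2 - y^2 + x + 3*y - 1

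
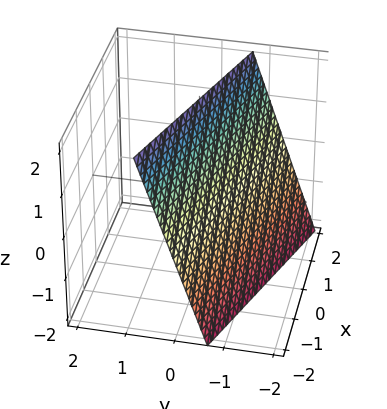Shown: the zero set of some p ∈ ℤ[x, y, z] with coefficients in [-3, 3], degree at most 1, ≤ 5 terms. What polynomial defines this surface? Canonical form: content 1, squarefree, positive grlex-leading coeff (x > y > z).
x + 3*y - z + 2

First, degree: every cross-section is a straight line — this is a plane, so deg p = 1.
Then, against the integer gridlines: it crosses the z-axis at the gridline z = 2; it crosses the x-axis at the gridline x = -2.
Finally, solving for integer coefficients yields p as stated.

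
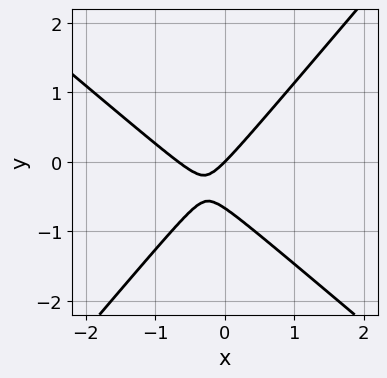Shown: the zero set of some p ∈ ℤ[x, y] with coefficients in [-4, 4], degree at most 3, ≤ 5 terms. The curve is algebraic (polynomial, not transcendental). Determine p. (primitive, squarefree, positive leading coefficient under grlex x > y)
First, deg p = 2. The shape is more complex than any degree-1 curve.
Then, from the axis intercepts and sections: one x-axis crossing is at x = 0; it meets the y-axis at y = 0 (among the integer gridlines).
Finally, putting this together gives p.

3*x^2 + x*y - 3*y^2 + 2*x - 2*y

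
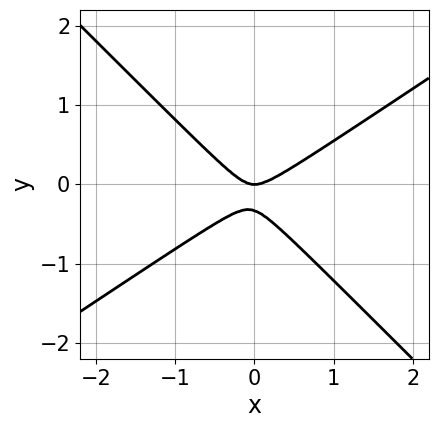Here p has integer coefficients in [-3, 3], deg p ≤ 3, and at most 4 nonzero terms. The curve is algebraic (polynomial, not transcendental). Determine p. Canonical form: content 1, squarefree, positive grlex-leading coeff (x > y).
1. Degree: a generic line meets the curve in up to 2 points, so deg p = 2.
2. Reading off the gridlines: one y-axis crossing is at y = 0; it meets the x-axis at x = 0 (among the integer gridlines).
3. Putting this together gives p.

2*x^2 - x*y - 3*y^2 - y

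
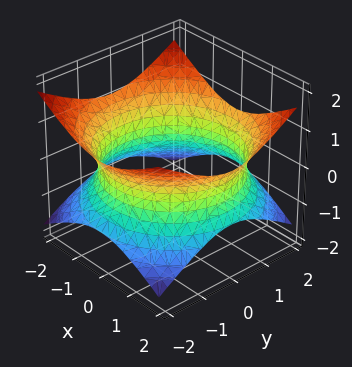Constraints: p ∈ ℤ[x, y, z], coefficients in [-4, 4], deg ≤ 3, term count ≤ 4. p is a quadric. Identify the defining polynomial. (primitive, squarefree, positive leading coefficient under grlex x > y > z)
The degree is 2 — an hourglass — one-sheet hyperboloid; a quadric.
Symmetries: rotational symmetry about the z-axis ⇒ p depends on x, y only through x² + y²; the z ↦ −z reflection is a symmetry, so z appears only in even powers.
Reading off the gridlines: a circular section at z = 0 has radius between 1 and 2; no z-intercept at any integer in the box.
Assembling these constraints gives the stated polynomial.

x^2 + y^2 - 2*z^2 - 3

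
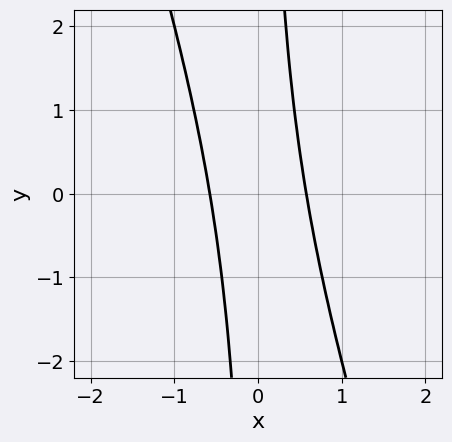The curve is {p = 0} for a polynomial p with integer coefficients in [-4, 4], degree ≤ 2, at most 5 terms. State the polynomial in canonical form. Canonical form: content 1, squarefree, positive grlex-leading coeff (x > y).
3*x^2 + x*y - 1

deg p = 2. The shape is more complex than any degree-1 curve.
From the visible intercepts: it misses every integer gridline on the y-axis.
Fitting integer coefficients to these (and the overall shape) gives p.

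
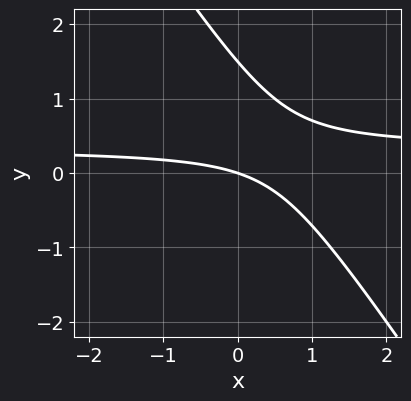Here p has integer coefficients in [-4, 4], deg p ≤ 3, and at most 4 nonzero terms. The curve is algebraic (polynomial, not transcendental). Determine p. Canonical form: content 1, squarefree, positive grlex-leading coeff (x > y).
1. The degree is 2 — no degree-1 curve has this shape.
2. Checking where it meets the axes: one x-axis crossing is at x = 0; it crosses the y-axis at the gridline y = 0.
3. These observations pin down the coefficients.

3*x*y + 2*y^2 - x - 3*y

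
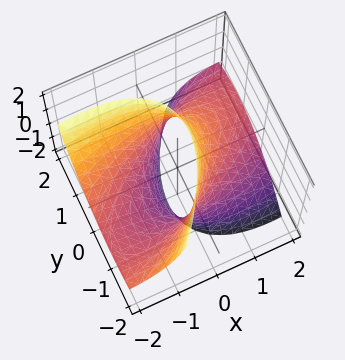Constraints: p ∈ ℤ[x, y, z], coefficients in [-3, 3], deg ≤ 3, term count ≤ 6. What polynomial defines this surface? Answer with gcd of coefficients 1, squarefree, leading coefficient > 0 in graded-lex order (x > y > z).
First, degree: a generic line meets the surface in up to 2 points, so deg p = 2.
Next, from the visible intercepts: the y-axis gridline crossings are at y ∈ {-1, 1}; no z-intercept at any integer in the box.
Finally, assembling these constraints gives the stated polynomial.

x^2 - 2*x*y + 3*x*z + 2*y^2 - 2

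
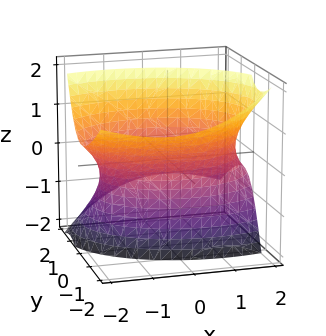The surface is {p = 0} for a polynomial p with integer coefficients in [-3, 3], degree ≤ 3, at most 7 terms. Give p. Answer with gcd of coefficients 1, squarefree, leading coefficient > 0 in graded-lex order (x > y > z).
x^2 + x*z + 2*y^2 + 2*y*z - z^2 - 3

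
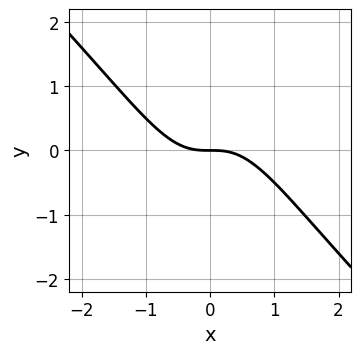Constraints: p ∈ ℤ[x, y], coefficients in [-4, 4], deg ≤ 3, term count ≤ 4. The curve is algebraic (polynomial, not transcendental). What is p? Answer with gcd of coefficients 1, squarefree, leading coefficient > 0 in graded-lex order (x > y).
x^3 + x^2*y + y

First, the degree is 3 — a generic line meets the curve in up to 3 points.
Next, from the axis intercepts and sections: it meets the x-axis at x = 0 (among the integer gridlines); one y-axis crossing is at y = 0.
Finally, these observations pin down the coefficients.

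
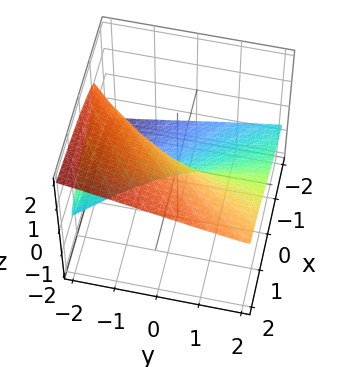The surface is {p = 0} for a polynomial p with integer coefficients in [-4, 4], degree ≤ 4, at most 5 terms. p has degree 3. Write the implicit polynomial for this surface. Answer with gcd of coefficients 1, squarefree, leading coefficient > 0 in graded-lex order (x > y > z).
deg p = 3.
From the visible intercepts: it crosses the z-axis at the gridline z = 0; the visible y-axis segment lies entirely on the surface; it crosses the x-axis at the gridline x = 0.
Fitting integer coefficients to these (and the overall shape) gives p.

z^3 + y*z - x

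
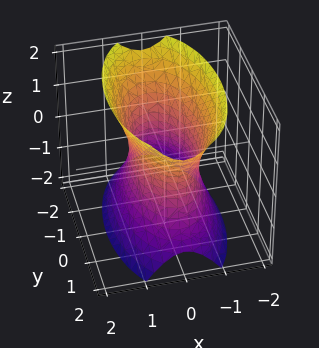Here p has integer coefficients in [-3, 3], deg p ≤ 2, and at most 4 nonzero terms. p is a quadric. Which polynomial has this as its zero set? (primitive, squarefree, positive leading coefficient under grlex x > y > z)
deg p = 2.
Symmetries: the y ↦ −y reflection is a symmetry, so y appears only in even powers; it's symmetric under x → −x, forcing even powers of x; it's symmetric under z → −z, forcing even powers of z.
From the visible intercepts: the surface avoids every integer z-axis point in the box.
Matching integer coefficients to the picture gives p.

3*x^2 + y^2 - z^2 - 2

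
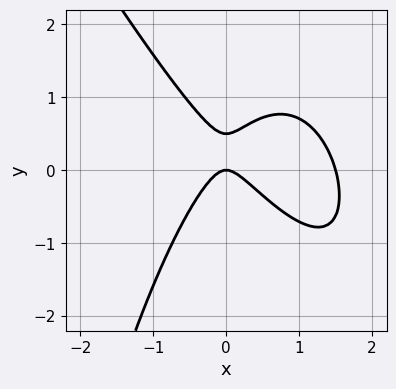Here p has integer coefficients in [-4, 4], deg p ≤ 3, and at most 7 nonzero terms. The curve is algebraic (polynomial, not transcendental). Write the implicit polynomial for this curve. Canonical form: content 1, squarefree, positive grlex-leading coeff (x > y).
2*x^3 + x^2*y - 3*x^2 + 2*y^2 - y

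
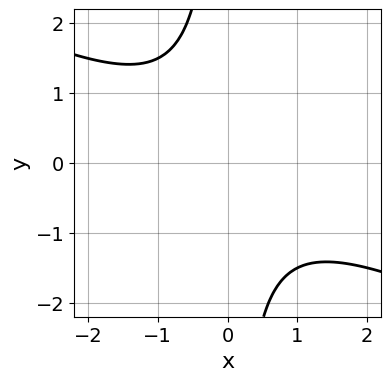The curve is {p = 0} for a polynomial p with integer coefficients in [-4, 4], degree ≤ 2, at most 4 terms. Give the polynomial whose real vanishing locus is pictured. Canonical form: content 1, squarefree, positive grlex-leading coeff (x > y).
x^2 + 2*x*y + 2

First, degree: a generic line meets the curve in up to 2 points, so deg p = 2.
Next, from the visible intercepts: it misses every integer gridline on the x-axis; the curve avoids every integer y-axis point in the box.
Finally, together with the visible shape, these determine p as stated.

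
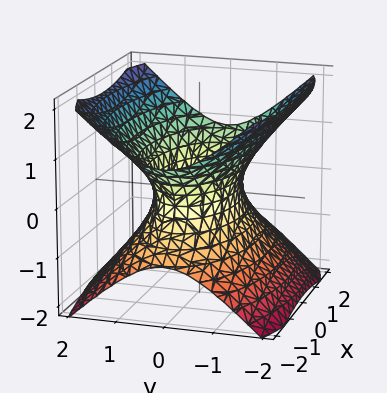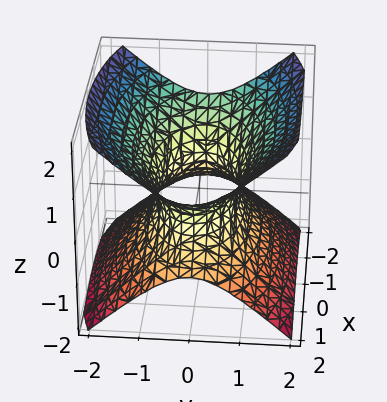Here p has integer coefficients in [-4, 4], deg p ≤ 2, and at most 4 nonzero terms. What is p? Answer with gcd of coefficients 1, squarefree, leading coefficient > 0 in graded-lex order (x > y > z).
x^2 + 3*y^2 - 3*z^2 - 2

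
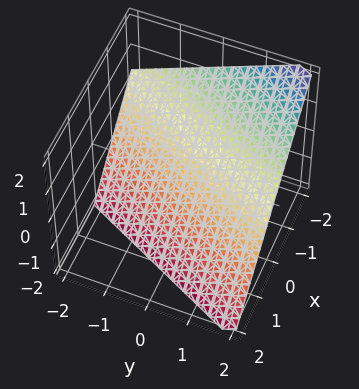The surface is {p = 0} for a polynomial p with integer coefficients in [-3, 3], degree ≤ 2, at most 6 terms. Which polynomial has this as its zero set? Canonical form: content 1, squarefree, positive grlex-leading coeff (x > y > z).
2*x - y + 2*z + 2

First, the degree is 1 — the surface is flat (a plane).
Then, against the integer gridlines: one x-axis crossing is at x = -1; it crosses the y-axis at the gridline y = 2; it crosses the z-axis at the gridline z = -1.
Finally, putting this together gives p.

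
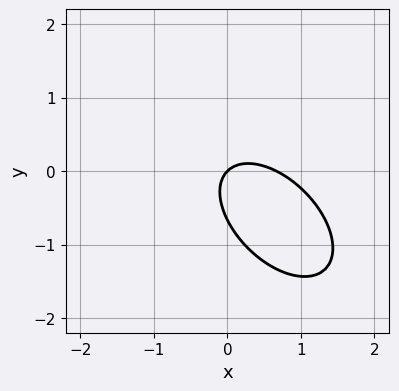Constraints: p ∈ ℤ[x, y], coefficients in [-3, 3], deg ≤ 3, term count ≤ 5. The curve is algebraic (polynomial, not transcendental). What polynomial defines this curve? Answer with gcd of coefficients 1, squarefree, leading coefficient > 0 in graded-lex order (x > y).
1. Degree: the shape is more complex than any degree-1 curve, so deg p = 2.
2. Observable constraints: it crosses the x-axis at the gridline x = 0; one y-axis crossing is at y = 0.
3. Fitting integer coefficients to these (and the overall shape) gives p.

3*x^2 + 3*x*y + 3*y^2 - 2*x + 2*y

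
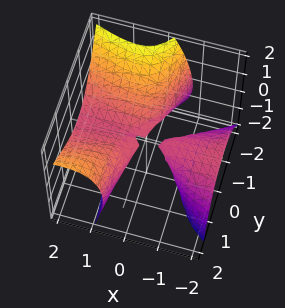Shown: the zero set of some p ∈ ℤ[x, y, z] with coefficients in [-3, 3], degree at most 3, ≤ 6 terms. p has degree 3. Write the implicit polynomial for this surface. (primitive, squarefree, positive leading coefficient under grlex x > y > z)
3*x^2*z - 3*x*y^2 + y^3 + 2*z^2

1. The picture has 2 separate pieces.
2. The degree is 3 — no degree-2 surface has this shape.
3. Observable constraints: it meets the y-axis at y = 0 (among the integer gridlines); it crosses the z-axis at the gridline z = 0; every point of the x-axis in the box is on the surface.
4. Putting this together gives p.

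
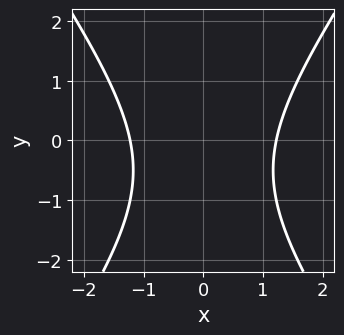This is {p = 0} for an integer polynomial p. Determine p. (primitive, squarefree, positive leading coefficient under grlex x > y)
2*x^2 - y^2 - y - 3

1. deg p = 2.
2. Symmetries: mirror symmetry x ↦ −x ⇒ only even powers of x.
3. From the axis intercepts and sections: it misses every integer gridline on the y-axis.
4. Matching integer coefficients to the picture gives p.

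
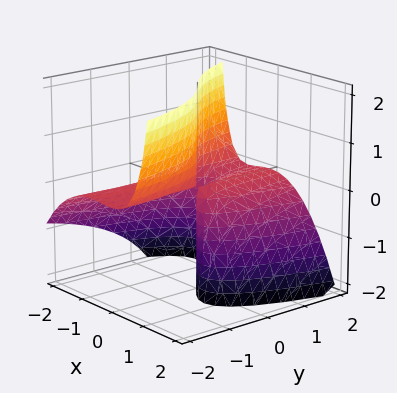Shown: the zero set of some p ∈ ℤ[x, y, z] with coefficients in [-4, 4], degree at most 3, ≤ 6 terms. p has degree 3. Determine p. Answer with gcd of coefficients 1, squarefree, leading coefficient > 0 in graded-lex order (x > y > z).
(a) The degree is 3 — no degree-2 surface has this shape.
(b) Reading off the gridlines: every point of the z-axis in the box is on the surface; it meets the x-axis at x = -1 (among the integer gridlines); the visible y-axis segment lies entirely on the surface.
(c) The integer polynomial consistent with all of this is the stated p.

2*x^3 + 2*x^2 + 3*x*z + 3*y*z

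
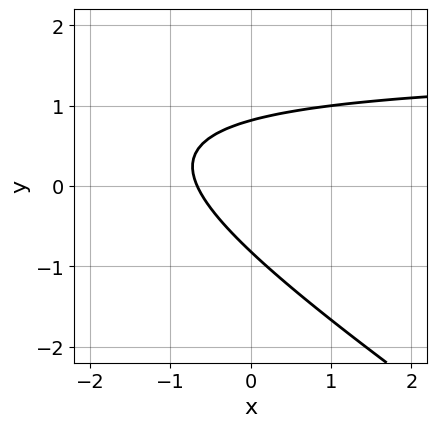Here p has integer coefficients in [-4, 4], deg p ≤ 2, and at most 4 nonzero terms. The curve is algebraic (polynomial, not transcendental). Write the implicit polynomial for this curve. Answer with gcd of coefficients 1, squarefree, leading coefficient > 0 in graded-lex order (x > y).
(a) Degree: no degree-1 curve has this shape, so deg p = 2.
(b) Matching integer coefficients to the picture gives p.

2*x*y + 3*y^2 - 3*x - 2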